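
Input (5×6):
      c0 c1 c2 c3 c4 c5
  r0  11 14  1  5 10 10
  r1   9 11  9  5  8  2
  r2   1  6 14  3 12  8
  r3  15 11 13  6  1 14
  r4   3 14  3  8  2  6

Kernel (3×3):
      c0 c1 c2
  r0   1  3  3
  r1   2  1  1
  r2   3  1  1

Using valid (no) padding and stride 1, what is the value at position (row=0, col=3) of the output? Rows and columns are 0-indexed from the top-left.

The receptive field on the input at this output position is [5 10 10 / 5 8 2 / 3 12 8]. Elementwise product with the kernel and sum: 5·1 + 10·3 + 10·3 + 5·2 + 8·1 + 2·1 + 3·3 + 12·1 + 8·1.

114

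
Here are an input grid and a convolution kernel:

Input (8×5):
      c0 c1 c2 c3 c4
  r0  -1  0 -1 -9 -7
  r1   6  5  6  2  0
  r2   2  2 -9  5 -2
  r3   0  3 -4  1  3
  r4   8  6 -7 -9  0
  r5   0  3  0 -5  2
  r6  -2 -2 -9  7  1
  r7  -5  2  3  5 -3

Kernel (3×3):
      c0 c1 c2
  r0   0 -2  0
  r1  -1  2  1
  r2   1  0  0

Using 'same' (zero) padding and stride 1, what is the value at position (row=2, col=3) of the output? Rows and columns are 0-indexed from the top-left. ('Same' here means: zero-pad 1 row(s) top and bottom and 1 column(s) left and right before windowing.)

The receptive field on the zero-padded input at this output position is [6 2 0 / -9 5 -2 / -4 1 3]. Elementwise product with the kernel and sum: 2·-2 + -9·-1 + 5·2 + -2·1 + -4·1.

9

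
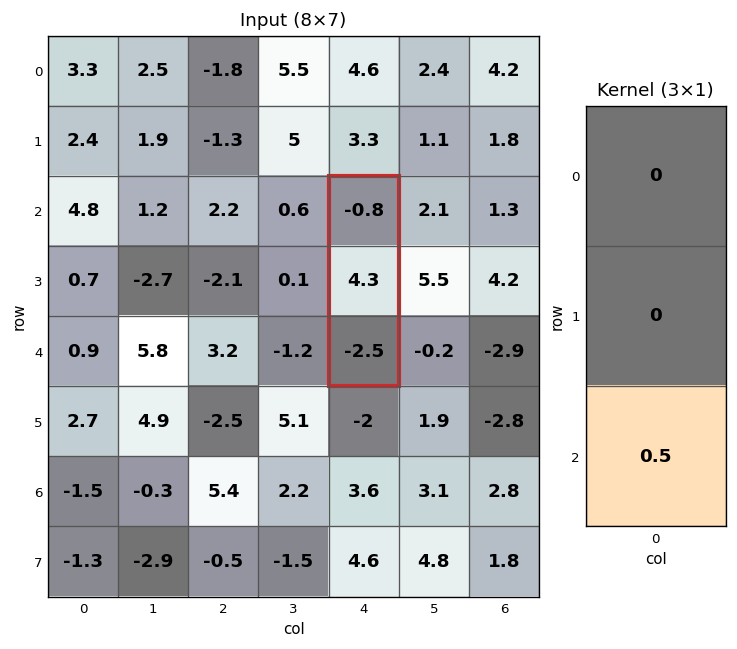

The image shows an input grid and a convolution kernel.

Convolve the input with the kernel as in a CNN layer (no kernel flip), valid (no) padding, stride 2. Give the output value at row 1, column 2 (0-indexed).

-1.25

The receptive field on the input at this output position is [-0.8 / 4.3 / -2.5]. Elementwise product with the kernel and sum: -2.5·0.5.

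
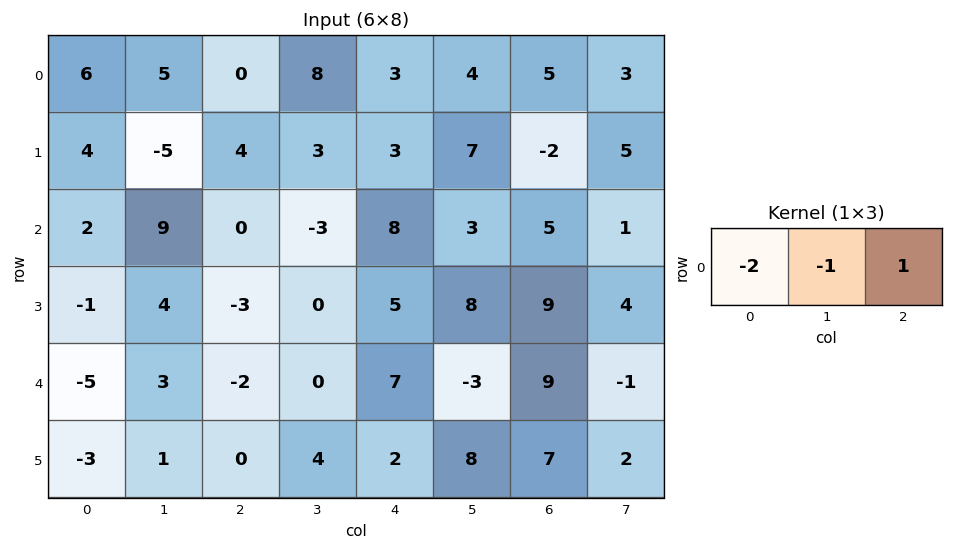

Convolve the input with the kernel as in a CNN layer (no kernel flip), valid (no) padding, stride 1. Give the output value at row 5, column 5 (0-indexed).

The receptive field on the input at this output position is [8 7 2]. Elementwise product with the kernel and sum: 8·-2 + 7·-1 + 2·1.

-21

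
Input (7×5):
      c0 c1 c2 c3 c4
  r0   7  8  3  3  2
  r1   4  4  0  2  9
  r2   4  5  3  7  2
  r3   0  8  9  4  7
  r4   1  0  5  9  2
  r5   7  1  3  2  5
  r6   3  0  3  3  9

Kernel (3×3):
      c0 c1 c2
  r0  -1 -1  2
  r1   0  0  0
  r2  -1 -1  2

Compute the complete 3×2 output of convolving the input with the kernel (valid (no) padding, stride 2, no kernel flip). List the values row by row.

-12 -8
6 -16
12 2

Output[0,0]: The receptive field on the input at this output position is [7 8 3 / 4 4 0 / 4 5 3]. Elementwise product with the kernel and sum: 7·-1 + 8·-1 + 3·2 + 4·-1 + 5·-1 + 3·2.
Output[0,1]: The receptive field on the input at this output position is [3 3 2 / 0 2 9 / 3 7 2]. Elementwise product with the kernel and sum: 3·-1 + 3·-1 + 2·2 + 3·-1 + 7·-1 + 2·2.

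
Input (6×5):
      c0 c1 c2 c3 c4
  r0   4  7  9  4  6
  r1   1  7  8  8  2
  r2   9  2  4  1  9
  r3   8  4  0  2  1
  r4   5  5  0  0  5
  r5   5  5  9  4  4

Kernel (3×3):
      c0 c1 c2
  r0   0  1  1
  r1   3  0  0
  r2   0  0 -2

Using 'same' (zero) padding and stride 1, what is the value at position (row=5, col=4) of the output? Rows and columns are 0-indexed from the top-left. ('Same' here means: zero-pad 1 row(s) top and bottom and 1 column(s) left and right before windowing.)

The receptive field on the zero-padded input at this output position is [0 5 0 / 4 4 0 / 0 0 0]. Elementwise product with the kernel and sum: 5·1 + 0·1 + 4·3 + 0·-2.

17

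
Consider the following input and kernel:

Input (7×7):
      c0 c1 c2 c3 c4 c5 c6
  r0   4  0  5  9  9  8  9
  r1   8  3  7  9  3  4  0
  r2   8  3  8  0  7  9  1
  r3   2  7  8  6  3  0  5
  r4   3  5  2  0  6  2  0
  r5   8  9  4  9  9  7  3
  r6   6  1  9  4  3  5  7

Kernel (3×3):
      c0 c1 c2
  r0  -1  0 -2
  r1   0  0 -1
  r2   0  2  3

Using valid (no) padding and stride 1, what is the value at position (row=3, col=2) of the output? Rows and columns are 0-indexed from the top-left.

25

The receptive field on the input at this output position is [8 6 3 / 2 0 6 / 4 9 9]. Elementwise product with the kernel and sum: 8·-1 + 3·-2 + 6·-1 + 9·2 + 9·3.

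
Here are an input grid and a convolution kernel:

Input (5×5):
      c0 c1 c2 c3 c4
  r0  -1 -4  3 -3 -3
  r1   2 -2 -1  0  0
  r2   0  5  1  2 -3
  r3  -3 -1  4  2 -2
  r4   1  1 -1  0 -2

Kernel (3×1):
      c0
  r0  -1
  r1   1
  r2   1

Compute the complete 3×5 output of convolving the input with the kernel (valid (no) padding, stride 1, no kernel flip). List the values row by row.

3 7 -3 5 0
-5 6 6 4 -5
-2 -5 2 0 -1

Output[0,0]: The receptive field on the input at this output position is [-1 / 2 / 0]. Elementwise product with the kernel and sum: -1·-1 + 2·1 + 0·1.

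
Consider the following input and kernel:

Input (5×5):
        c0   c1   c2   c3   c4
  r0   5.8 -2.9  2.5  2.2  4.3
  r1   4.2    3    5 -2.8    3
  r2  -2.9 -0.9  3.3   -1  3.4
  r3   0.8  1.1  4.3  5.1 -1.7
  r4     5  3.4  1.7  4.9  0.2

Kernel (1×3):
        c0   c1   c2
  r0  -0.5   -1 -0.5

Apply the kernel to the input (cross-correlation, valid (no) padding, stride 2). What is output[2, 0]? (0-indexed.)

The receptive field on the input at this output position is [5 3.4 1.7]. Elementwise product with the kernel and sum: 5·-0.5 + 3.4·-1 + 1.7·-0.5.

-6.75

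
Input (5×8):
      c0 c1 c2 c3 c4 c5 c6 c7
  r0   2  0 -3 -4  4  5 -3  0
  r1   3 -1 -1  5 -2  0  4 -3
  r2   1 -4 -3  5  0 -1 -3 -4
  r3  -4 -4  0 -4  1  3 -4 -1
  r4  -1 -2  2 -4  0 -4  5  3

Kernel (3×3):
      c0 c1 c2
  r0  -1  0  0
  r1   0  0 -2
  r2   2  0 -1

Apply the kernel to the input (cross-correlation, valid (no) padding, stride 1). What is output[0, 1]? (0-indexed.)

The receptive field on the input at this output position is [0 -3 -4 / -1 -1 5 / -4 -3 5]. Elementwise product with the kernel and sum: 0·-1 + 5·-2 + -4·2 + 5·-1.

-23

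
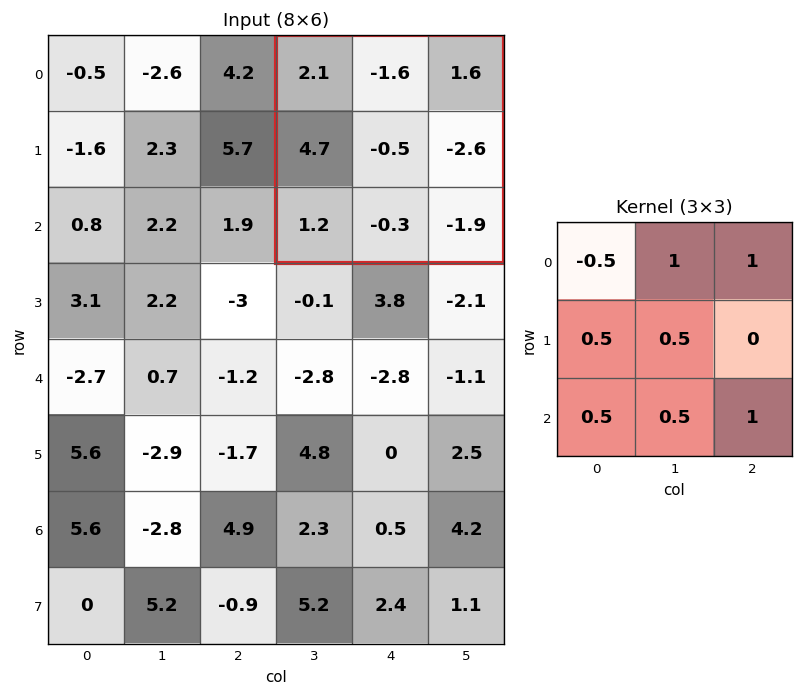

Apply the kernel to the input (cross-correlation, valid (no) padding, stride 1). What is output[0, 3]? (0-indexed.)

The receptive field on the input at this output position is [2.1 -1.6 1.6 / 4.7 -0.5 -2.6 / 1.2 -0.3 -1.9]. Elementwise product with the kernel and sum: 2.1·-0.5 + -1.6·1 + 1.6·1 + 4.7·0.5 + -0.5·0.5 + 1.2·0.5 + -0.3·0.5 + -1.9·1.

-0.4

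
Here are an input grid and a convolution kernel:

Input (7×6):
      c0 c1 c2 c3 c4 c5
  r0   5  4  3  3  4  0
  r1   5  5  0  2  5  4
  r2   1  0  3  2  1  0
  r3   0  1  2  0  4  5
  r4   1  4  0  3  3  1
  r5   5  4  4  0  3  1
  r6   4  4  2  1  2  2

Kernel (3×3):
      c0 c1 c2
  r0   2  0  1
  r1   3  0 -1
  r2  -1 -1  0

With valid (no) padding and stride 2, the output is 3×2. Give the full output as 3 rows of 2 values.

27 0
-2 6
5 9

Output[0,0]: The receptive field on the input at this output position is [5 4 3 / 5 5 0 / 1 0 3]. Elementwise product with the kernel and sum: 5·2 + 3·1 + 5·3 + 0·-1 + 1·-1 + 0·-1.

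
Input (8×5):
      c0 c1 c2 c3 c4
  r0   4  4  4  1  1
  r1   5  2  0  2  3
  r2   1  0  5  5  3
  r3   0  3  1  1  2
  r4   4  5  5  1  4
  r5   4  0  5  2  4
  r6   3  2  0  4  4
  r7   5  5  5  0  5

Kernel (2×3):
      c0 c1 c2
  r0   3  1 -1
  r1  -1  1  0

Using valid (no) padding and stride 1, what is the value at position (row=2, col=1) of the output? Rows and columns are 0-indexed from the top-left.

-2

The receptive field on the input at this output position is [0 5 5 / 3 1 1]. Elementwise product with the kernel and sum: 0·3 + 5·1 + 5·-1 + 3·-1 + 1·1.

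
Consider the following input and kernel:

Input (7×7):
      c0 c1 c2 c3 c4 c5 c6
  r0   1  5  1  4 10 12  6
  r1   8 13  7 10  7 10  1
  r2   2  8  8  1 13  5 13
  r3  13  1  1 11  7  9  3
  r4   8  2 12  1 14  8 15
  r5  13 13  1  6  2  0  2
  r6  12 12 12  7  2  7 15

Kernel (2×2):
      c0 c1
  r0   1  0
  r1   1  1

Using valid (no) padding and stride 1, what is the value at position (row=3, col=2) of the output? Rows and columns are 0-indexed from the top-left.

The receptive field on the input at this output position is [1 11 / 12 1]. Elementwise product with the kernel and sum: 1·1 + 12·1 + 1·1.

14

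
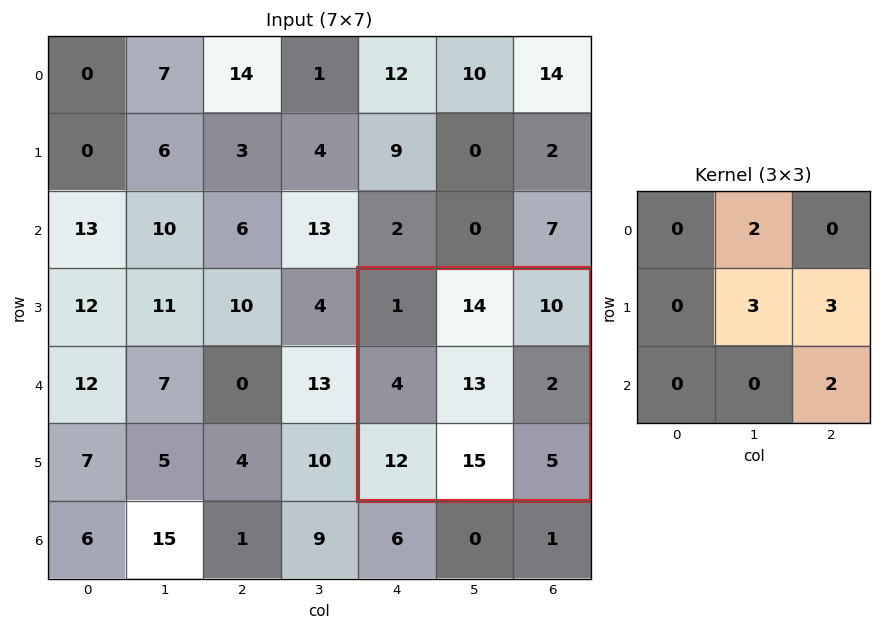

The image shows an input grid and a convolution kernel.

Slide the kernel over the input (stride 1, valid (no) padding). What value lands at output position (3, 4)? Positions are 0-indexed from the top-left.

83

The receptive field on the input at this output position is [1 14 10 / 4 13 2 / 12 15 5]. Elementwise product with the kernel and sum: 14·2 + 13·3 + 2·3 + 5·2.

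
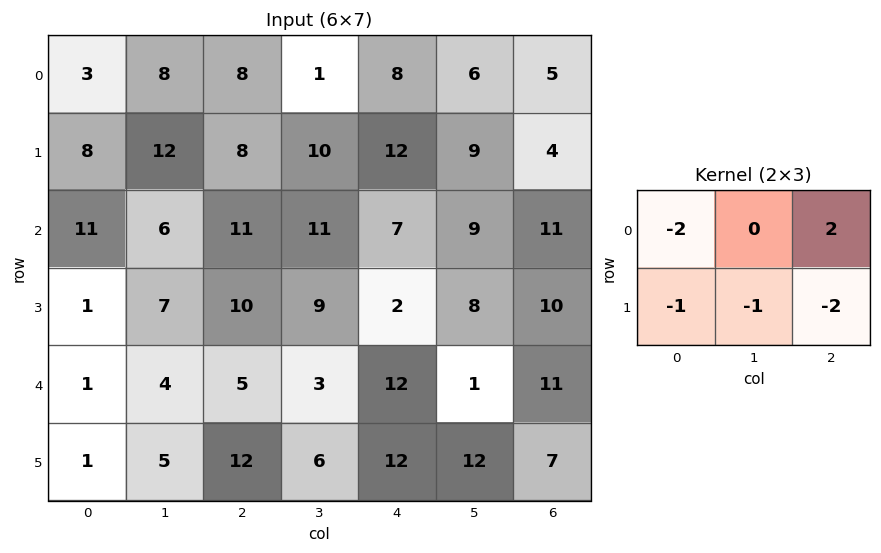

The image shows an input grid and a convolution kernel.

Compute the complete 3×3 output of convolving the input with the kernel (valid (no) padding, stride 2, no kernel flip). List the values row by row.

Output[0,0]: The receptive field on the input at this output position is [3 8 8 / 8 12 8]. Elementwise product with the kernel and sum: 3·-2 + 8·2 + 8·-1 + 12·-1 + 8·-2.

-26 -42 -35
-28 -31 -22
-22 -28 -40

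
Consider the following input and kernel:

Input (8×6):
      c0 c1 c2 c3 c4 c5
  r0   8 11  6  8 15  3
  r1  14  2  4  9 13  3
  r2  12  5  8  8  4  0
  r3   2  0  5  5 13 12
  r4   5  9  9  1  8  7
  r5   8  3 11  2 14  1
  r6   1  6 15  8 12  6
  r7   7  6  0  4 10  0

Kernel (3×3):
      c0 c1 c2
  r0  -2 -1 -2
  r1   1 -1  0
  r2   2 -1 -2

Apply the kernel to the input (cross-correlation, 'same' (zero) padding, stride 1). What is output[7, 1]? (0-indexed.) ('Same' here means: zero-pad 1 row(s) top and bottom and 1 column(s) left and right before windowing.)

The receptive field on the zero-padded input at this output position is [1 6 15 / 7 6 0 / 0 0 0]. Elementwise product with the kernel and sum: 1·-2 + 6·-1 + 15·-2 + 7·1 + 6·-1 + 0·2 + 0·-1 + 0·-2.

-37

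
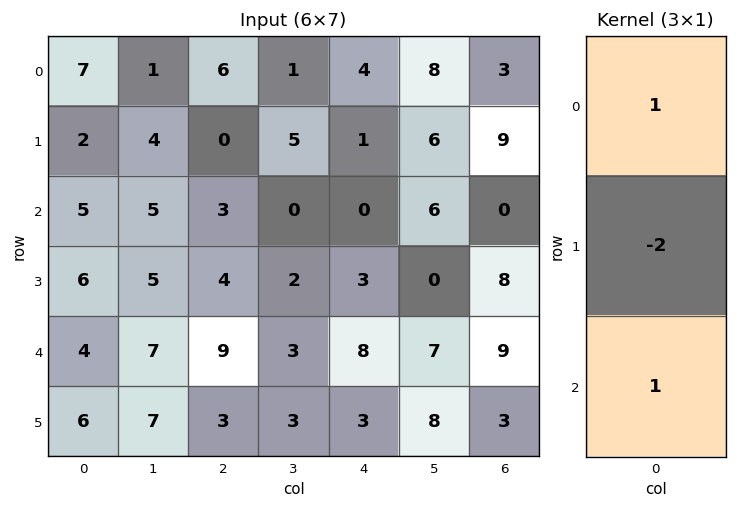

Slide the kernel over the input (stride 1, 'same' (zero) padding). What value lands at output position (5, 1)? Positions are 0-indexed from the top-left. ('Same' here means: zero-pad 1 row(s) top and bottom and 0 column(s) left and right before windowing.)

The receptive field on the zero-padded input at this output position is [7 / 7 / 0]. Elementwise product with the kernel and sum: 7·1 + 7·-2 + 0·1.

-7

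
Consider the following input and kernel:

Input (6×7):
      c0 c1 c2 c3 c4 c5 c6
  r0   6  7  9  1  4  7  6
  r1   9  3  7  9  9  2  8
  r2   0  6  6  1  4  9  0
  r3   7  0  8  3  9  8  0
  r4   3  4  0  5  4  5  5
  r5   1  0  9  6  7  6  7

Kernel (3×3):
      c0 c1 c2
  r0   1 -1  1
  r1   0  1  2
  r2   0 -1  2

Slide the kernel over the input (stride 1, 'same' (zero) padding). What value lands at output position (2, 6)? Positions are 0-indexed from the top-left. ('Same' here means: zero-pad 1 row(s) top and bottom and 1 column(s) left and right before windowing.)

The receptive field on the zero-padded input at this output position is [2 8 0 / 9 0 0 / 8 0 0]. Elementwise product with the kernel and sum: 2·1 + 8·-1 + 0·1 + 0·1 + 0·2 + 0·-1 + 0·2.

-6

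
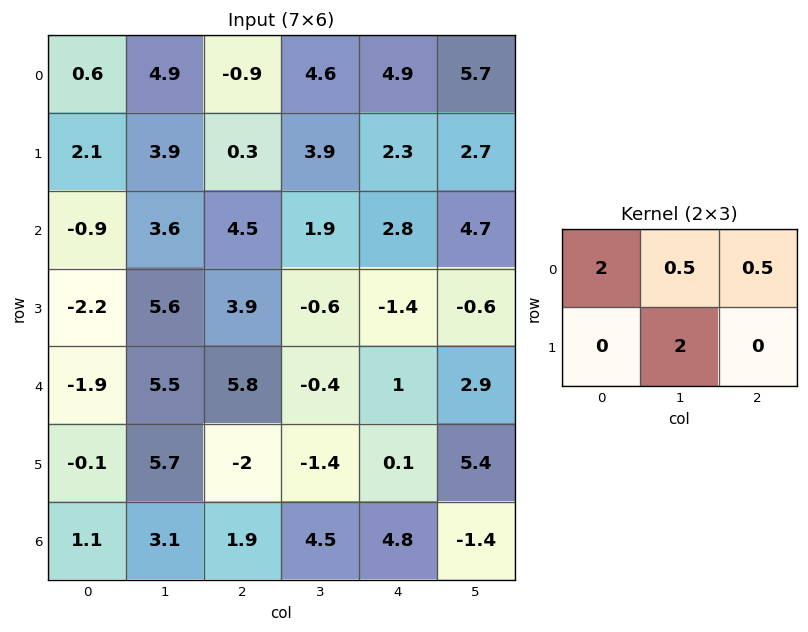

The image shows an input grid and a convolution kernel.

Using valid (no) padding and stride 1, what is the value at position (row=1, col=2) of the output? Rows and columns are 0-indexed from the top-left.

7.5

The receptive field on the input at this output position is [0.3 3.9 2.3 / 4.5 1.9 2.8]. Elementwise product with the kernel and sum: 0.3·2 + 3.9·0.5 + 2.3·0.5 + 1.9·2.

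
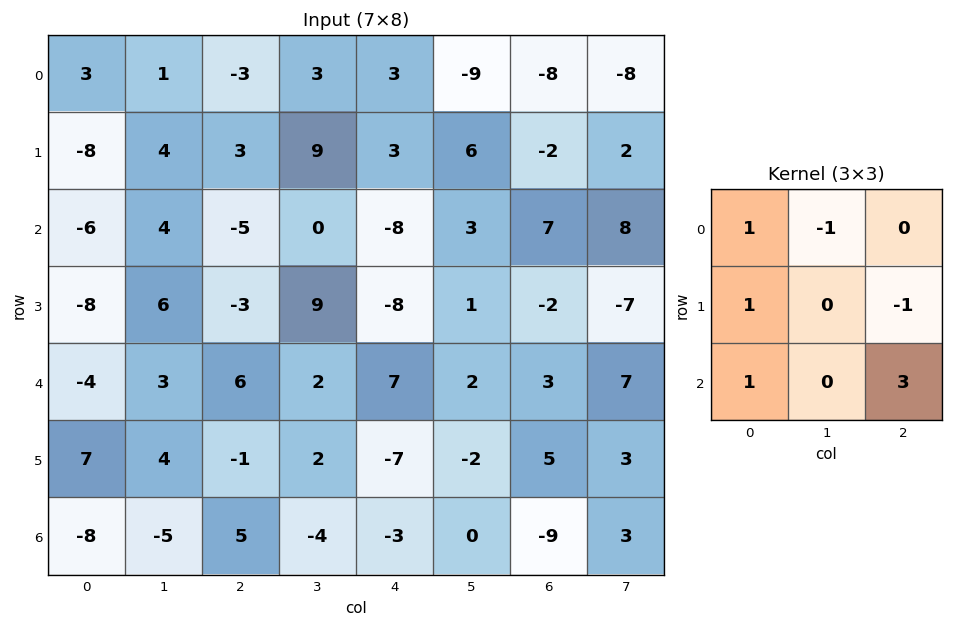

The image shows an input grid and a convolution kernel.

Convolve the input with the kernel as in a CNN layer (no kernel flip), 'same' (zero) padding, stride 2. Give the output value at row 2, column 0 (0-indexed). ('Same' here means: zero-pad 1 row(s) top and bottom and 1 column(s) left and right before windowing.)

The receptive field on the zero-padded input at this output position is [0 -8 6 / 0 -4 3 / 0 7 4]. Elementwise product with the kernel and sum: 0·1 + -8·-1 + 0·1 + 3·-1 + 0·1 + 4·3.

17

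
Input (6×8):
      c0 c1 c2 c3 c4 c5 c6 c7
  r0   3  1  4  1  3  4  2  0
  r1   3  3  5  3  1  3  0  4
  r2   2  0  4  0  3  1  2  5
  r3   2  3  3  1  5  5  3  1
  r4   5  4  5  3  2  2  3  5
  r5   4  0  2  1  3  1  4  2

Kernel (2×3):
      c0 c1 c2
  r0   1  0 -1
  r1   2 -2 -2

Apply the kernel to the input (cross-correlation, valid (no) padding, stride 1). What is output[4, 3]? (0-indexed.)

The receptive field on the input at this output position is [3 2 2 / 1 3 1]. Elementwise product with the kernel and sum: 3·1 + 2·-1 + 1·2 + 3·-2 + 1·-2.

-5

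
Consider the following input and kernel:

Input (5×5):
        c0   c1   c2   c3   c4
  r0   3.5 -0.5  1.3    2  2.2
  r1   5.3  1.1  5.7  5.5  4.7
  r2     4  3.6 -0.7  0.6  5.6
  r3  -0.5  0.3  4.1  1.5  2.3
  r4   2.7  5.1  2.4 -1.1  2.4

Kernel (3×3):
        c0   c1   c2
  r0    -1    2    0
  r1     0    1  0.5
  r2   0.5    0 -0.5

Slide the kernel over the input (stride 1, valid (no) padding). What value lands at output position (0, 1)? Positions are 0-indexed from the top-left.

The receptive field on the input at this output position is [-0.5 1.3 2 / 1.1 5.7 5.5 / 3.6 -0.7 0.6]. Elementwise product with the kernel and sum: -0.5·-1 + 1.3·2 + 5.7·1 + 5.5·0.5 + 3.6·0.5 + 0.6·-0.5.

13.05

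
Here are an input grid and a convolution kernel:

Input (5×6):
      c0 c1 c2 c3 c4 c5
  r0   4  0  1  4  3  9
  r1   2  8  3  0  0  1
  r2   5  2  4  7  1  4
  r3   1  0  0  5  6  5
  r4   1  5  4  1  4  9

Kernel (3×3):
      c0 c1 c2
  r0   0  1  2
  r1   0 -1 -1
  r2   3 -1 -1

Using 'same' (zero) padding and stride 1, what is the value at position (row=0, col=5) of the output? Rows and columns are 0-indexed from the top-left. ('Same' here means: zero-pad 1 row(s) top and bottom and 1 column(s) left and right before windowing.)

-10

The receptive field on the zero-padded input at this output position is [0 0 0 / 3 9 0 / 0 1 0]. Elementwise product with the kernel and sum: 0·1 + 0·2 + 9·-1 + 0·-1 + 0·3 + 1·-1 + 0·-1.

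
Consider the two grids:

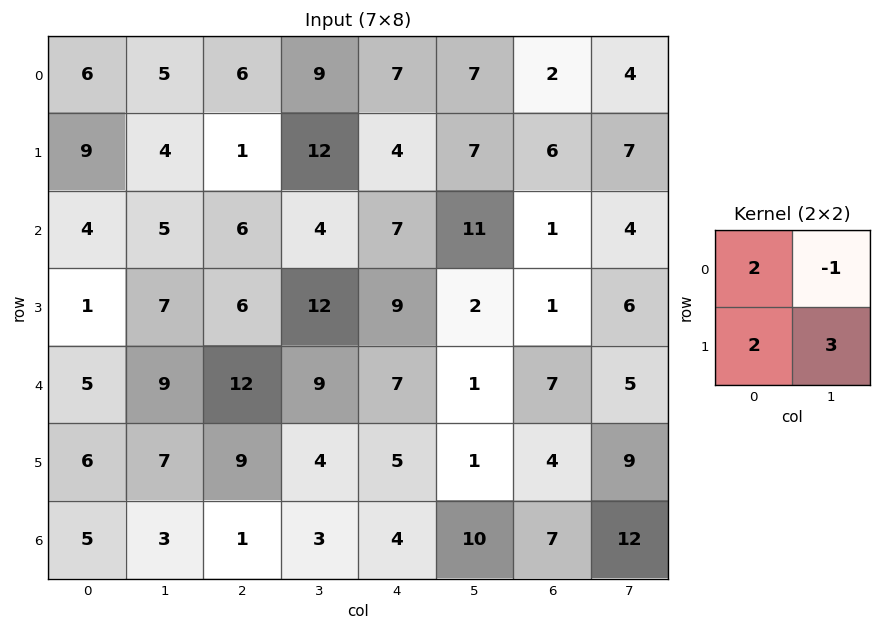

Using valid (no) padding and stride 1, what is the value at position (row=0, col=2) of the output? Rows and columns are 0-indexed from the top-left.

The receptive field on the input at this output position is [6 9 / 1 12]. Elementwise product with the kernel and sum: 6·2 + 9·-1 + 1·2 + 12·3.

41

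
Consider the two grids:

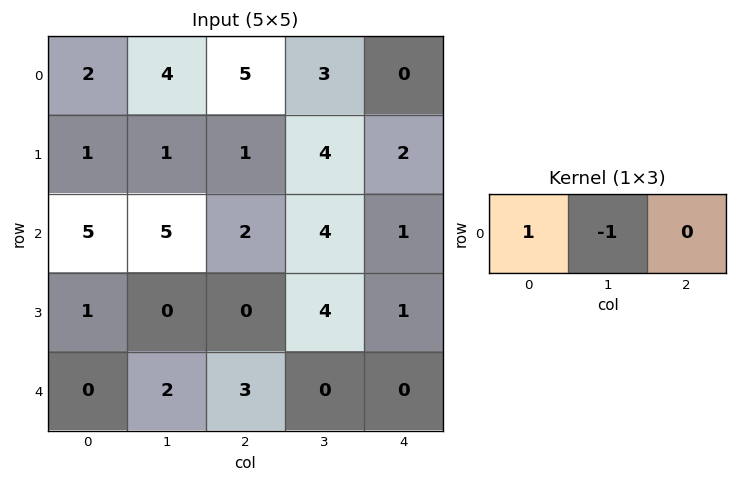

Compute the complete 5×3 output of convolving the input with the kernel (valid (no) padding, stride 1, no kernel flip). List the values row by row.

Output[0,0]: The receptive field on the input at this output position is [2 4 5]. Elementwise product with the kernel and sum: 2·1 + 4·-1.
Output[0,1]: The receptive field on the input at this output position is [4 5 3]. Elementwise product with the kernel and sum: 4·1 + 5·-1.

-2 -1 2
0 0 -3
0 3 -2
1 0 -4
-2 -1 3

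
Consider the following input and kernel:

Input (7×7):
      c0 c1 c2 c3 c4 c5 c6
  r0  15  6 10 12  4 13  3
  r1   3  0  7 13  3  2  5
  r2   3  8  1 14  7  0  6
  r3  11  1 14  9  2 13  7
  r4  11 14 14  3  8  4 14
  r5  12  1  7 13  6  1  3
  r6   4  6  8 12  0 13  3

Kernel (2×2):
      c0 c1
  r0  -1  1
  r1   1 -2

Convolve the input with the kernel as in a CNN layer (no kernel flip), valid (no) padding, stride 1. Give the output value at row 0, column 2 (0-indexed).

The receptive field on the input at this output position is [10 12 / 7 13]. Elementwise product with the kernel and sum: 10·-1 + 12·1 + 7·1 + 13·-2.

-17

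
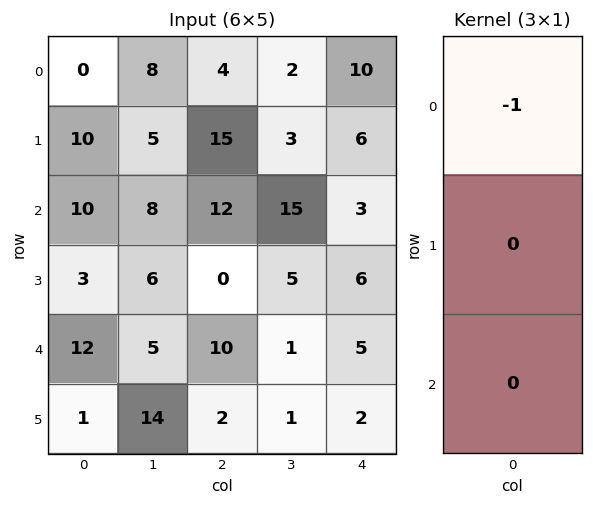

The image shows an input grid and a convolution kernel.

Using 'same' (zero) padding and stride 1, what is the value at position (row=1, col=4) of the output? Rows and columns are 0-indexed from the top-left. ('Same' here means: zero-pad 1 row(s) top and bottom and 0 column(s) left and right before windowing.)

-10

The receptive field on the zero-padded input at this output position is [10 / 6 / 3]. Elementwise product with the kernel and sum: 10·-1.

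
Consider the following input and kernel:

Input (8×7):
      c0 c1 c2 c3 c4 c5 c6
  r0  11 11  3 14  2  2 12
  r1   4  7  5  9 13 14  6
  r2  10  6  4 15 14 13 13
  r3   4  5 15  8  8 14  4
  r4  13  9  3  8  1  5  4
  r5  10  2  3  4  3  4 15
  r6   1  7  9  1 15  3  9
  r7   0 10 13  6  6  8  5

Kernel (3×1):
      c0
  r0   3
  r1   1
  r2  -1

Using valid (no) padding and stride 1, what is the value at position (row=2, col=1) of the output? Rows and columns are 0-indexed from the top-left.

The receptive field on the input at this output position is [6 / 5 / 9]. Elementwise product with the kernel and sum: 6·3 + 5·1 + 9·-1.

14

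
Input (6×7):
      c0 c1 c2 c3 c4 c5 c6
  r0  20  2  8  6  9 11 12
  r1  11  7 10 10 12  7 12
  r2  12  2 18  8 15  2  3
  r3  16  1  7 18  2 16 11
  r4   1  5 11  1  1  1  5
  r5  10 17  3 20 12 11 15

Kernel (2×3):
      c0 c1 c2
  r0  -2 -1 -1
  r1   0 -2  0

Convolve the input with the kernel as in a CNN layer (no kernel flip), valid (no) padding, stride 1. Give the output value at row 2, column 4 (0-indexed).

The receptive field on the input at this output position is [15 2 3 / 2 16 11]. Elementwise product with the kernel and sum: 15·-2 + 2·-1 + 3·-1 + 16·-2.

-67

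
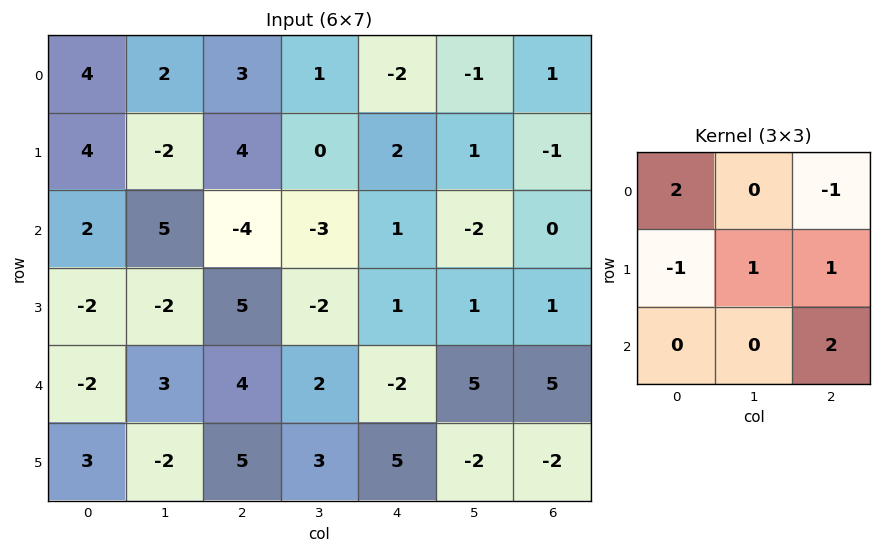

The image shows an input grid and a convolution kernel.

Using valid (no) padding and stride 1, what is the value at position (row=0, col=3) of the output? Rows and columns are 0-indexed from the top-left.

The receptive field on the input at this output position is [1 -2 -1 / 0 2 1 / -3 1 -2]. Elementwise product with the kernel and sum: 1·2 + -1·-1 + 0·-1 + 2·1 + 1·1 + -2·2.

2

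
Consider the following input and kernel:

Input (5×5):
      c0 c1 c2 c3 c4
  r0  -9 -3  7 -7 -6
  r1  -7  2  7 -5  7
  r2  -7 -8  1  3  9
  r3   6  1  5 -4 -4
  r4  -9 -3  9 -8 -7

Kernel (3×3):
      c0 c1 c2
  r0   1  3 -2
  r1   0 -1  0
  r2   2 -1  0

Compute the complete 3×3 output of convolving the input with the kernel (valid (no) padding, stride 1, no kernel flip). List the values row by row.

-40 8 2
4 29 -11
-49 -31 22

Output[0,0]: The receptive field on the input at this output position is [-9 -3 7 / -7 2 7 / -7 -8 1]. Elementwise product with the kernel and sum: -9·1 + -3·3 + 7·-2 + 2·-1 + -7·2 + -8·-1.
Output[0,1]: The receptive field on the input at this output position is [-3 7 -7 / 2 7 -5 / -8 1 3]. Elementwise product with the kernel and sum: -3·1 + 7·3 + -7·-2 + 7·-1 + -8·2 + 1·-1.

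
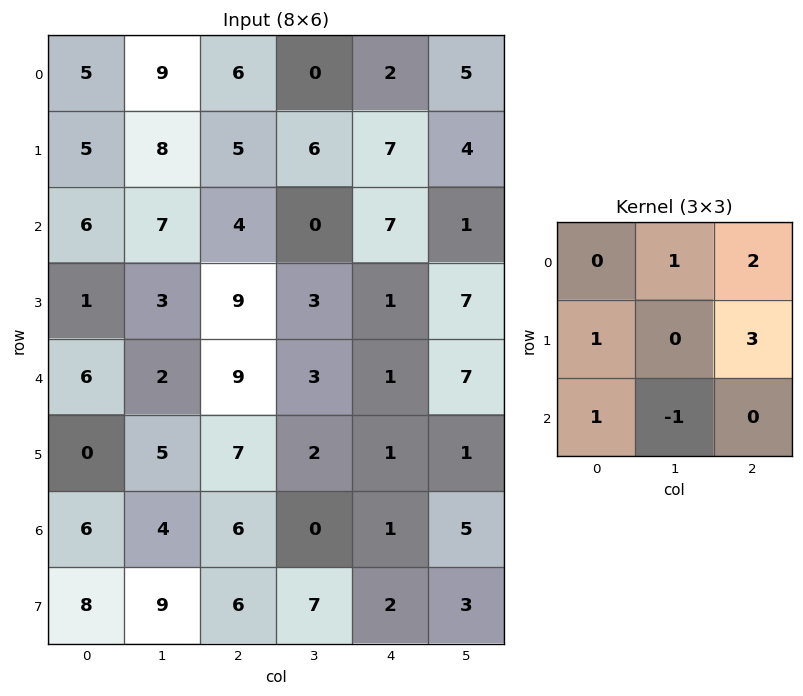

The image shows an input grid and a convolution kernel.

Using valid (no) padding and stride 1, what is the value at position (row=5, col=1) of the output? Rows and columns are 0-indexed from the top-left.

The receptive field on the input at this output position is [5 7 2 / 4 6 0 / 9 6 7]. Elementwise product with the kernel and sum: 7·1 + 2·2 + 4·1 + 0·3 + 9·1 + 6·-1.

18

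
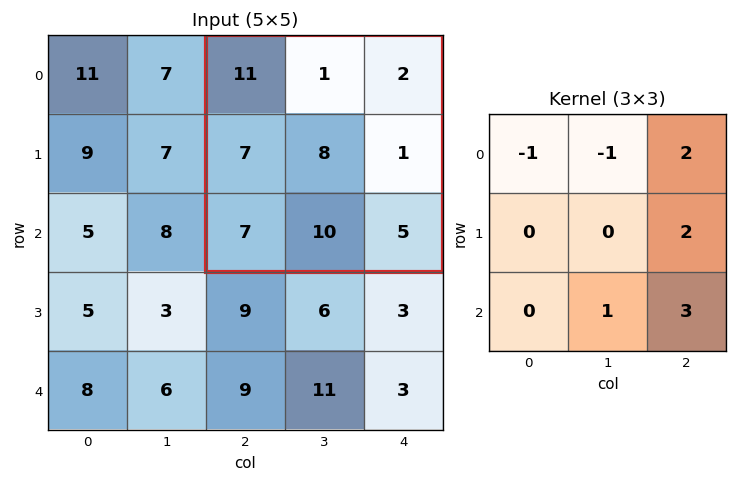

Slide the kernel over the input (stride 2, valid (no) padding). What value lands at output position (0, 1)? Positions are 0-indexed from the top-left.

19

The receptive field on the input at this output position is [11 1 2 / 7 8 1 / 7 10 5]. Elementwise product with the kernel and sum: 11·-1 + 1·-1 + 2·2 + 1·2 + 10·1 + 5·3.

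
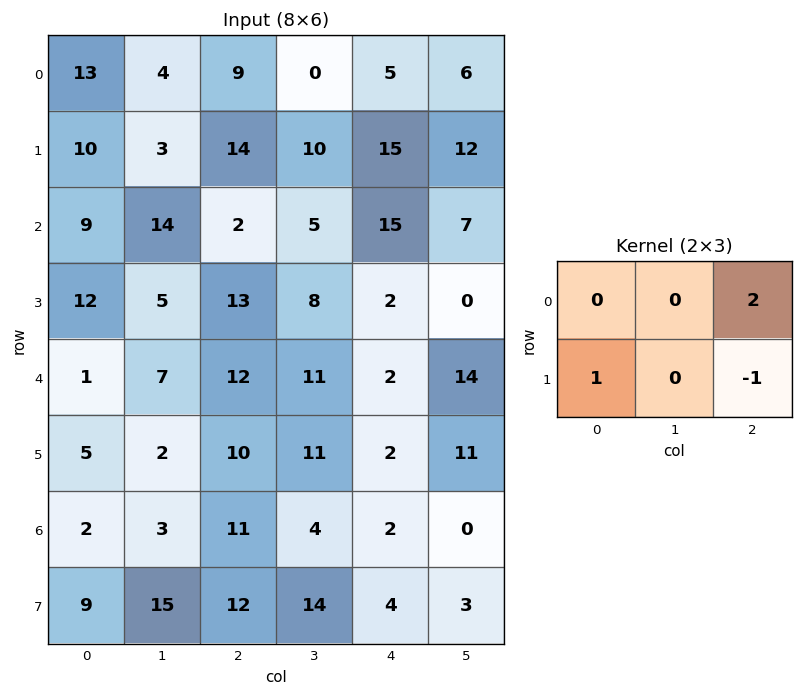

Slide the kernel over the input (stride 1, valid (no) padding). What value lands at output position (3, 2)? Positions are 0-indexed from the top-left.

The receptive field on the input at this output position is [13 8 2 / 12 11 2]. Elementwise product with the kernel and sum: 2·2 + 12·1 + 2·-1.

14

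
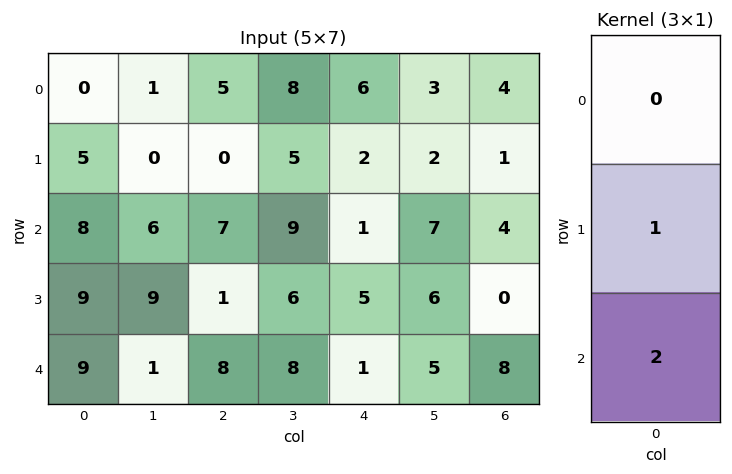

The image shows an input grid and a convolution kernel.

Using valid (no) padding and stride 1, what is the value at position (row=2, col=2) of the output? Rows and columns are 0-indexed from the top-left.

The receptive field on the input at this output position is [7 / 1 / 8]. Elementwise product with the kernel and sum: 1·1 + 8·2.

17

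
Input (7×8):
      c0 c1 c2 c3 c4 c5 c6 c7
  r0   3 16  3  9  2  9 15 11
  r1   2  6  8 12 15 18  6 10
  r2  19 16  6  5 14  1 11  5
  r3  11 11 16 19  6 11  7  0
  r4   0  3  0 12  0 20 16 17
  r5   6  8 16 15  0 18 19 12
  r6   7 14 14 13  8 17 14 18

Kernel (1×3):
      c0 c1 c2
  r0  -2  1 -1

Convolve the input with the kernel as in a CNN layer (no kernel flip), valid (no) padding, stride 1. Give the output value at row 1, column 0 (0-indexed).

The receptive field on the input at this output position is [2 6 8]. Elementwise product with the kernel and sum: 2·-2 + 6·1 + 8·-1.

-6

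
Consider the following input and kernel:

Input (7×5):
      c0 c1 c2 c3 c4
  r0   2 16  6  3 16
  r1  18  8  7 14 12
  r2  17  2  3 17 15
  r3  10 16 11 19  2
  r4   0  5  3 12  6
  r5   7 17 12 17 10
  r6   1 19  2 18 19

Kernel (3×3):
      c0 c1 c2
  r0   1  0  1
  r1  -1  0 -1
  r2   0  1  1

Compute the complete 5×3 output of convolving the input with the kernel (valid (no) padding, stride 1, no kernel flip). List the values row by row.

-12 17 35
32 33 22
7 -1 23
47 47 31
5 3 24

Output[0,0]: The receptive field on the input at this output position is [2 16 6 / 18 8 7 / 17 2 3]. Elementwise product with the kernel and sum: 2·1 + 6·1 + 18·-1 + 7·-1 + 2·1 + 3·1.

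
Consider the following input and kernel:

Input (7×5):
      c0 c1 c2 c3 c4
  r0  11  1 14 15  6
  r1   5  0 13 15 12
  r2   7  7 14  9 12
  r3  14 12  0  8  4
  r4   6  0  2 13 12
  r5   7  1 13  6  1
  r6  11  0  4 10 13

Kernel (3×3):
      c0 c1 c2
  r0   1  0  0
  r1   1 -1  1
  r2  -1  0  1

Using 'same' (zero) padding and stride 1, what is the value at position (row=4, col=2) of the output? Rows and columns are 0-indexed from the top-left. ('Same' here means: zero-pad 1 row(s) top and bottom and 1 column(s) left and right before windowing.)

28

The receptive field on the zero-padded input at this output position is [12 0 8 / 0 2 13 / 1 13 6]. Elementwise product with the kernel and sum: 12·1 + 0·1 + 2·-1 + 13·1 + 1·-1 + 6·1.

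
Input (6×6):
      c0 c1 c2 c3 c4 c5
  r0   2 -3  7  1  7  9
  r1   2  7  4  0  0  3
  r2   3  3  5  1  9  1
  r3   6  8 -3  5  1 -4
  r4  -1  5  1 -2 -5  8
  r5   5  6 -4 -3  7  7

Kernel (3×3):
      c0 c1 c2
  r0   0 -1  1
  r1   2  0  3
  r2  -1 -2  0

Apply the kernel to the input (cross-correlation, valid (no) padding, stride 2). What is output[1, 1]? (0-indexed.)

8

The receptive field on the input at this output position is [5 1 9 / -3 5 1 / 1 -2 -5]. Elementwise product with the kernel and sum: 1·-1 + 9·1 + -3·2 + 1·3 + 1·-1 + -2·-2.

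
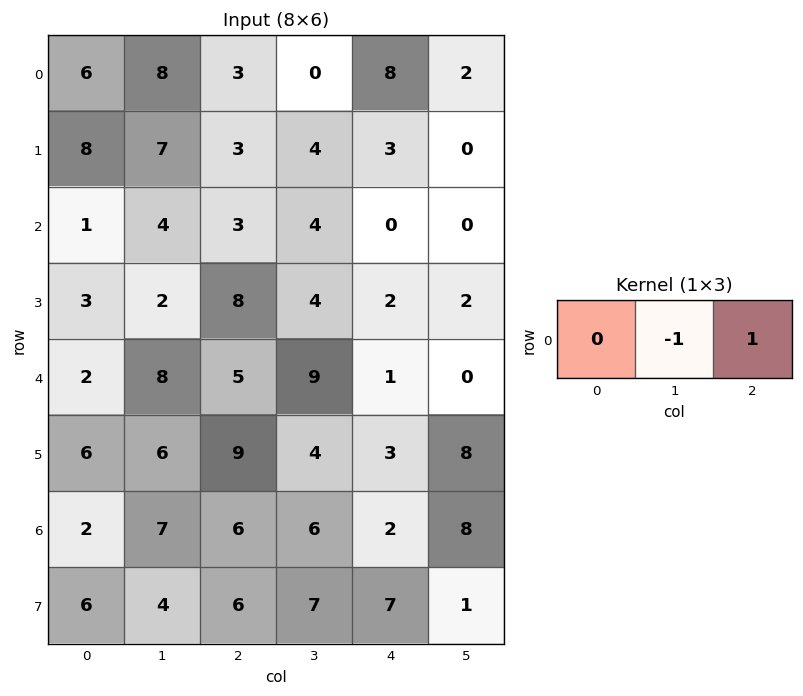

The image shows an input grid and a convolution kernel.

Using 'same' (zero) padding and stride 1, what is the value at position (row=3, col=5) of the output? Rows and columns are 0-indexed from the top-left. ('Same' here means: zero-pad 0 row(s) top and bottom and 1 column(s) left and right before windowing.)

-2

The receptive field on the zero-padded input at this output position is [2 2 0]. Elementwise product with the kernel and sum: 2·-1 + 0·1.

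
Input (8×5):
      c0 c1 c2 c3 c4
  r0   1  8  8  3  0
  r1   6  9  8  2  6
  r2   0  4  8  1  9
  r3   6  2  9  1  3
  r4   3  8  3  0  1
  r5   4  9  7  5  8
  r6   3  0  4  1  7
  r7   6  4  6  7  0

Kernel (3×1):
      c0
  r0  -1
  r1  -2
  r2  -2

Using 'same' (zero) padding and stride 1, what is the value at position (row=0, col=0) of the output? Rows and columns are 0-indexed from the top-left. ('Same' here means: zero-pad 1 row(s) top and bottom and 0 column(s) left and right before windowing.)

The receptive field on the zero-padded input at this output position is [0 / 1 / 6]. Elementwise product with the kernel and sum: 0·-1 + 1·-2 + 6·-2.

-14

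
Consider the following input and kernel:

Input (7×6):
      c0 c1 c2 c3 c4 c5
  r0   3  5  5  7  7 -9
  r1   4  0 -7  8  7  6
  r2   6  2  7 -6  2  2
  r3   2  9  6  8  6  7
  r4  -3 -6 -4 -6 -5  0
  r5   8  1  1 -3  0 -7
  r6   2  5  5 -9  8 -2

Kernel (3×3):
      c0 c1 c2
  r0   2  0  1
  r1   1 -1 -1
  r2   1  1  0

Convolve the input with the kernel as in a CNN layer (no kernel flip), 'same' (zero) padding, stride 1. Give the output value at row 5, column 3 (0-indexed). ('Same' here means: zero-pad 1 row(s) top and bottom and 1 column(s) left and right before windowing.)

-13

The receptive field on the zero-padded input at this output position is [-4 -6 -5 / 1 -3 0 / 5 -9 8]. Elementwise product with the kernel and sum: -4·2 + -5·1 + 1·1 + -3·-1 + 0·-1 + 5·1 + -9·1.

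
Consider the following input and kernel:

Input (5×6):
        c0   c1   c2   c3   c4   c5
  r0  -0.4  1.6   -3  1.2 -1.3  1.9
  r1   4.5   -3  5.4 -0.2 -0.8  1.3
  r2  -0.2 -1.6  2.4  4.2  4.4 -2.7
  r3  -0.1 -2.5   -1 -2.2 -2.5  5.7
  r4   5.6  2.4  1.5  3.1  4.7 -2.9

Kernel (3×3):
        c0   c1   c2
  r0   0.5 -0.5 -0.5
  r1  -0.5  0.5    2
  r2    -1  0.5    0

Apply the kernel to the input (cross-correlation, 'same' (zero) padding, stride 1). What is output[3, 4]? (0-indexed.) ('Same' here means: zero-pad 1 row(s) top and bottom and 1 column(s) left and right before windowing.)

The receptive field on the zero-padded input at this output position is [4.2 4.4 -2.7 / -2.2 -2.5 5.7 / 3.1 4.7 -2.9]. Elementwise product with the kernel and sum: 4.2·0.5 + 4.4·-0.5 + -2.7·-0.5 + -2.2·-0.5 + -2.5·0.5 + 5.7·2 + 3.1·-1 + 4.7·0.5.

11.75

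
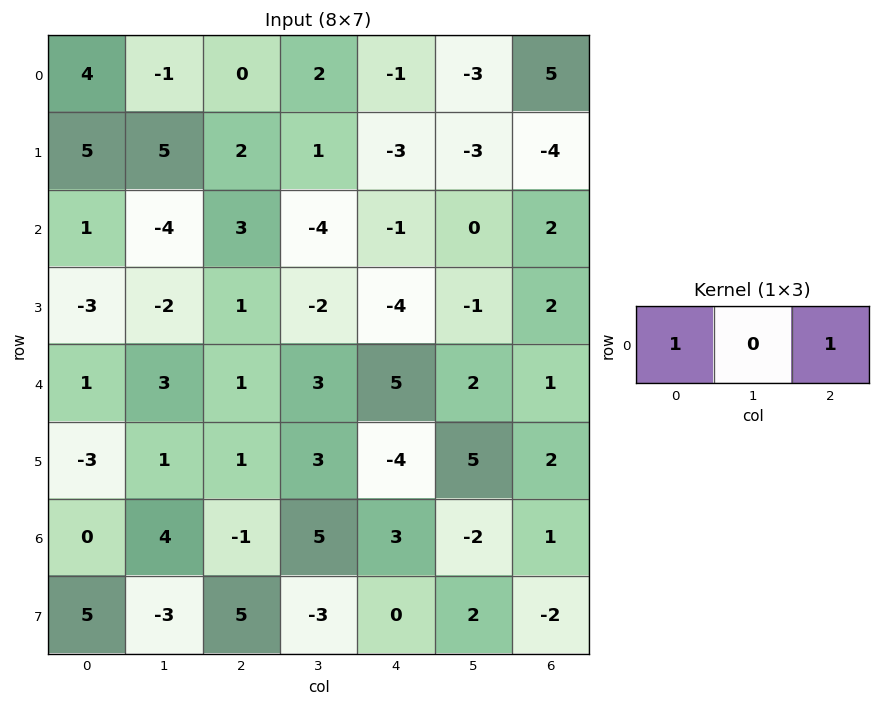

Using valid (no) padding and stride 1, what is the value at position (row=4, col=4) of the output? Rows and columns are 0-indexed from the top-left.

The receptive field on the input at this output position is [5 2 1]. Elementwise product with the kernel and sum: 5·1 + 1·1.

6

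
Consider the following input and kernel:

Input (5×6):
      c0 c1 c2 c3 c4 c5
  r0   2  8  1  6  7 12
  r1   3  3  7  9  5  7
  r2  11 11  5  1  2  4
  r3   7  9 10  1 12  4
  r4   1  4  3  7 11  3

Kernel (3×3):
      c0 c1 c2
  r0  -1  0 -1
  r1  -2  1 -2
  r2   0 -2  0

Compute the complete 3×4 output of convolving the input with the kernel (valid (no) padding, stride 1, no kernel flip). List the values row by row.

Output[0,0]: The receptive field on the input at this output position is [2 8 1 / 3 3 7 / 11 11 5]. Elementwise product with the kernel and sum: 2·-1 + 1·-1 + 3·-2 + 3·1 + 7·-2 + 11·-2.
Output[0,1]: The receptive field on the input at this output position is [8 1 6 / 3 7 9 / 11 5 1]. Elementwise product with the kernel and sum: 8·-1 + 6·-1 + 3·-2 + 7·1 + 9·-2 + 5·-2.

-42 -41 -25 -49
-49 -51 -27 -48
-49 -28 -64 -25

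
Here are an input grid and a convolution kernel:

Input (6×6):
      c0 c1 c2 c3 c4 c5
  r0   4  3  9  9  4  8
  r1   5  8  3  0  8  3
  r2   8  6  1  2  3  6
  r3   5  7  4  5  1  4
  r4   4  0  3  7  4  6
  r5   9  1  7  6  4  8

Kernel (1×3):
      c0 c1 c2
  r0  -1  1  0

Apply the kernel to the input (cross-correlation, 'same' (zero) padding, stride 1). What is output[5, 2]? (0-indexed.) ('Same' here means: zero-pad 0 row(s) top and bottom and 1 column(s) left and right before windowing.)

6

The receptive field on the zero-padded input at this output position is [1 7 6]. Elementwise product with the kernel and sum: 1·-1 + 7·1.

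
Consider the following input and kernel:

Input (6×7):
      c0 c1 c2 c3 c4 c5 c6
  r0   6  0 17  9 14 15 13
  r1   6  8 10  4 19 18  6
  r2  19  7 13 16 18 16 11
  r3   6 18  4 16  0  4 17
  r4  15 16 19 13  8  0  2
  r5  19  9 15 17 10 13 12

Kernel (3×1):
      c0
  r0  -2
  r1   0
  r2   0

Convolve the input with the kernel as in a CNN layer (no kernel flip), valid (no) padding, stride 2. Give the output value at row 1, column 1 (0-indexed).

-26

The receptive field on the input at this output position is [13 / 4 / 19]. Elementwise product with the kernel and sum: 13·-2.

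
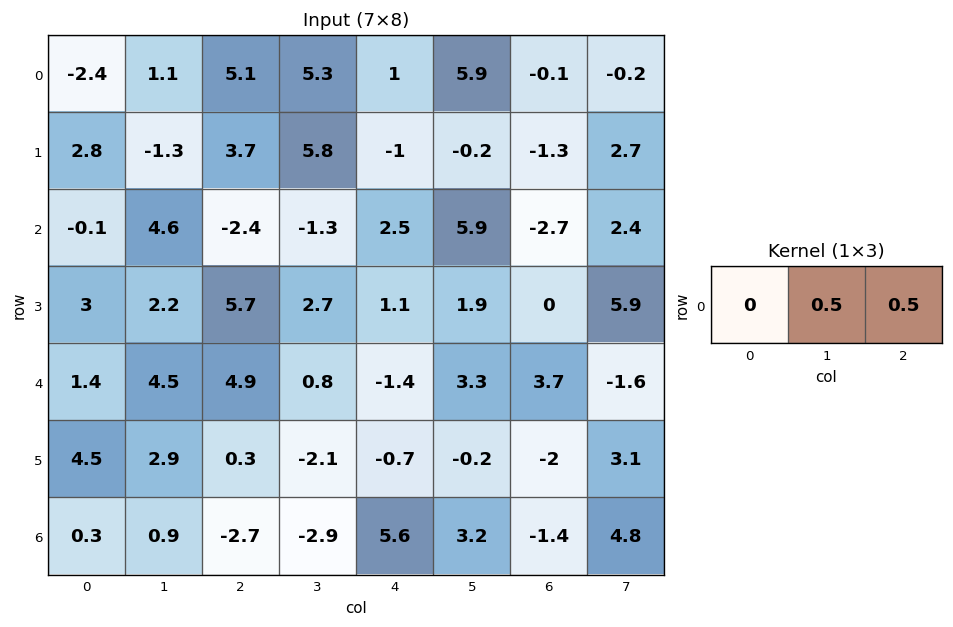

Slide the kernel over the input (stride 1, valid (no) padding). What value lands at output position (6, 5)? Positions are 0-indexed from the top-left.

The receptive field on the input at this output position is [3.2 -1.4 4.8]. Elementwise product with the kernel and sum: -1.4·0.5 + 4.8·0.5.

1.7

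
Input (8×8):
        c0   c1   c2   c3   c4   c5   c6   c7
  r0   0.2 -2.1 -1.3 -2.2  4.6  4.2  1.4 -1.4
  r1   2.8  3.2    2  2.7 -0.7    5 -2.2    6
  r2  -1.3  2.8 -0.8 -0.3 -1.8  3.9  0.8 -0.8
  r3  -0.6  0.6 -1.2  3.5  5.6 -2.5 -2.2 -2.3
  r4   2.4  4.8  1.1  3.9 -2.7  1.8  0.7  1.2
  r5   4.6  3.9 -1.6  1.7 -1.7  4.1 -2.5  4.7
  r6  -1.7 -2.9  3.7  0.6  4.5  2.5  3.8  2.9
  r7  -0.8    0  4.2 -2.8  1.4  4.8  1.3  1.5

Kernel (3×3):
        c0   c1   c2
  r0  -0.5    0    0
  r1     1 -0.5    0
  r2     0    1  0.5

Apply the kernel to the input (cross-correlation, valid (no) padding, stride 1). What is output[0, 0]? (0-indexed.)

3.5

The receptive field on the input at this output position is [0.2 -2.1 -1.3 / 2.8 3.2 2 / -1.3 2.8 -0.8]. Elementwise product with the kernel and sum: 0.2·-0.5 + 2.8·1 + 3.2·-0.5 + 2.8·1 + -0.8·0.5.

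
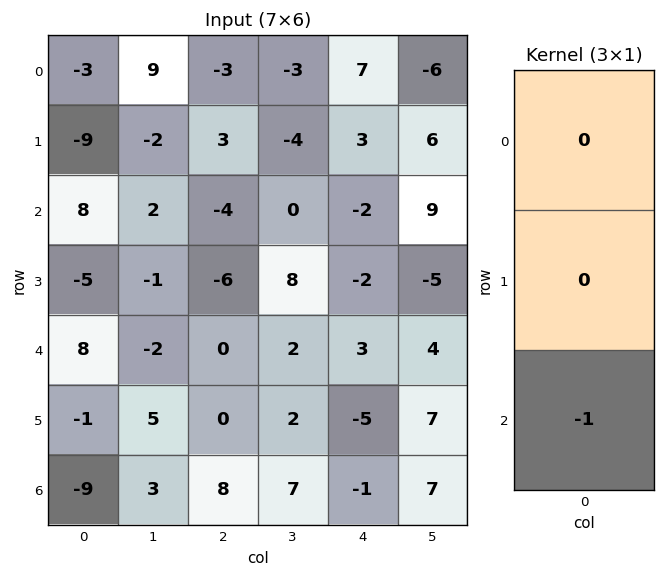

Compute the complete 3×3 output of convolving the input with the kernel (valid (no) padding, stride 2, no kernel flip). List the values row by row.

Output[0,0]: The receptive field on the input at this output position is [-3 / -9 / 8]. Elementwise product with the kernel and sum: 8·-1.

-8 4 2
-8 0 -3
9 -8 1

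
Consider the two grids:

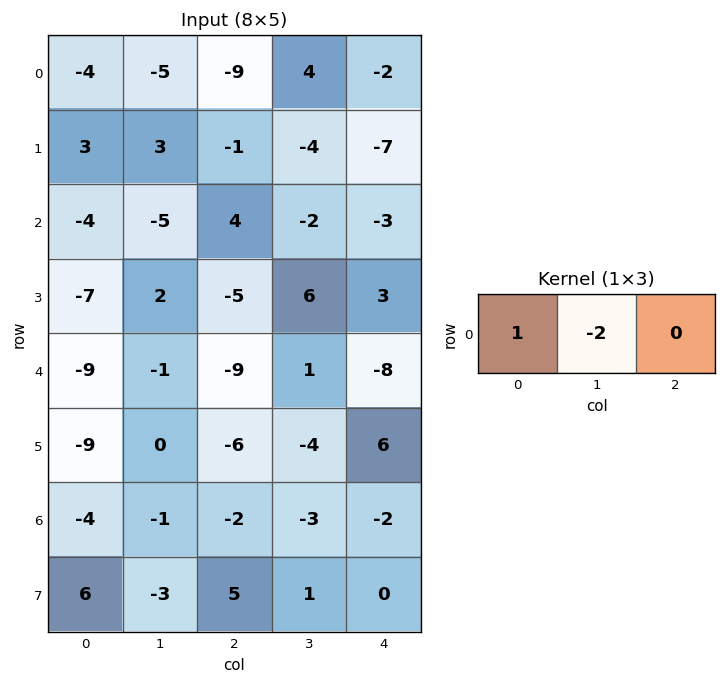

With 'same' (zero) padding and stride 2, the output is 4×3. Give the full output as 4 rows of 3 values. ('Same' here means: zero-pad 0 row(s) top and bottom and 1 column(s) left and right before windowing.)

Output[0,0]: The receptive field on the zero-padded input at this output position is [0 -4 -5]. Elementwise product with the kernel and sum: 0·1 + -4·-2.

8 13 8
8 -13 4
18 17 17
8 3 1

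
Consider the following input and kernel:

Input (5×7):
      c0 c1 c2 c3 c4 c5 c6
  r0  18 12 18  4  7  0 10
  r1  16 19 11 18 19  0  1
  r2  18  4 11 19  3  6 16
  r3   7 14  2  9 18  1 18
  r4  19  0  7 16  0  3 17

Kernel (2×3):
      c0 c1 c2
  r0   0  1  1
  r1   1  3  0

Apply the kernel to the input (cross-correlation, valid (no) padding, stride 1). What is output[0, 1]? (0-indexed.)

74

The receptive field on the input at this output position is [12 18 4 / 19 11 18]. Elementwise product with the kernel and sum: 18·1 + 4·1 + 19·1 + 11·3.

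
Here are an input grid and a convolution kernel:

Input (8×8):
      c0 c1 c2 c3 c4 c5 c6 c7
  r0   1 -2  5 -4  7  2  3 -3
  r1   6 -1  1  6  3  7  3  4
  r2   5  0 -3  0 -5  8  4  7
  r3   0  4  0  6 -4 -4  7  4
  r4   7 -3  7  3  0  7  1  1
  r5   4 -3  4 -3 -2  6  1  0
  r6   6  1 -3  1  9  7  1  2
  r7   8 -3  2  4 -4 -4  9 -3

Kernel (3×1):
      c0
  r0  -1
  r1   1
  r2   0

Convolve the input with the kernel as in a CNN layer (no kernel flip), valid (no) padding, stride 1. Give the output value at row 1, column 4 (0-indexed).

-8

The receptive field on the input at this output position is [3 / -5 / -4]. Elementwise product with the kernel and sum: 3·-1 + -5·1.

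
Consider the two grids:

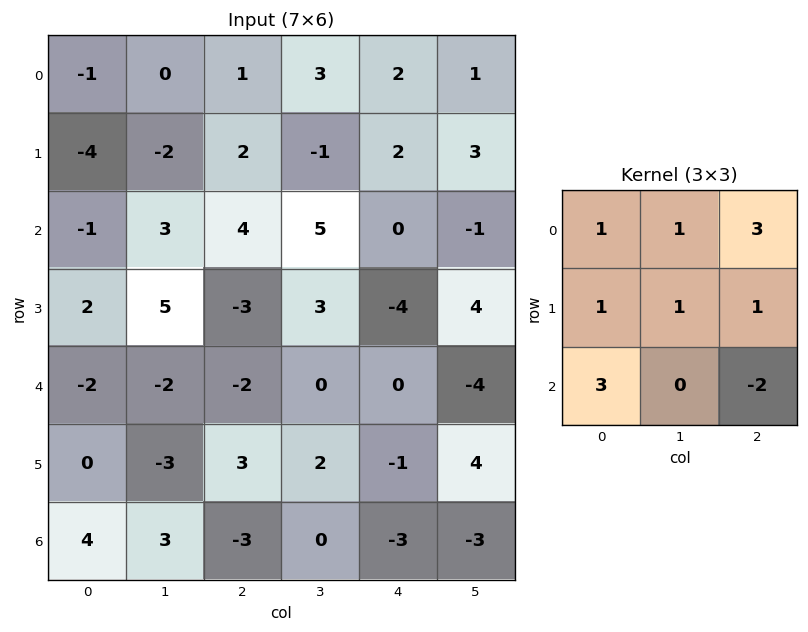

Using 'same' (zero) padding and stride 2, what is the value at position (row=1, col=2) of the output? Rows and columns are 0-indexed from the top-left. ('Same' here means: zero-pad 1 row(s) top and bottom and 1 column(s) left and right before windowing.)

The receptive field on the zero-padded input at this output position is [-1 2 3 / 5 0 -1 / 3 -4 4]. Elementwise product with the kernel and sum: -1·1 + 2·1 + 3·3 + 5·1 + 0·1 + -1·1 + 3·3 + 4·-2.

15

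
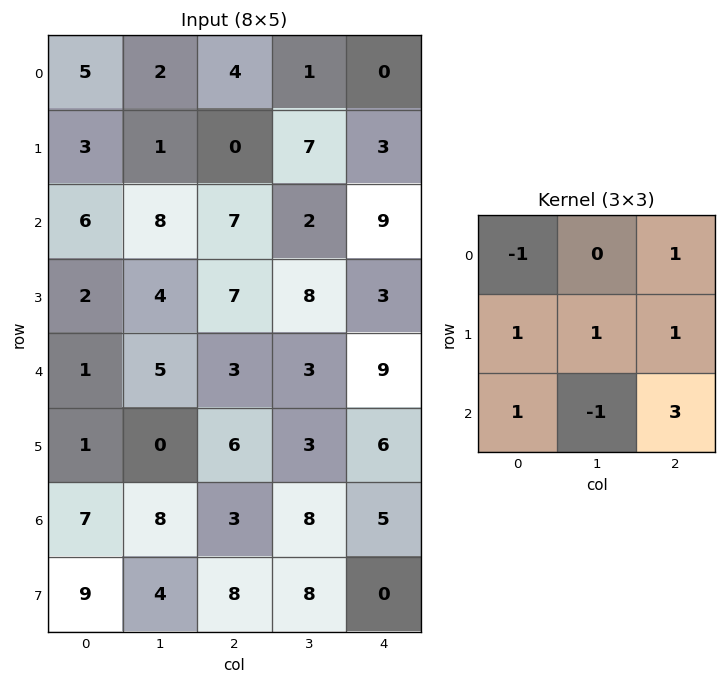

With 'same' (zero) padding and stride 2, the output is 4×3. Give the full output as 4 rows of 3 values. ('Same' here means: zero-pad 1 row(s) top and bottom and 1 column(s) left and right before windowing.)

Output[0,0]: The receptive field on the zero-padded input at this output position is [0 0 0 / 0 5 2 / 0 3 1]. Elementwise product with the kernel and sum: 0·-1 + 0·1 + 0·1 + 5·1 + 2·1 + 0·1 + 3·-1 + 1·3.
Output[0,1]: The receptive field on the zero-padded input at this output position is [0 0 0 / 2 4 1 / 1 0 7]. Elementwise product with the kernel and sum: 0·-1 + 0·1 + 2·1 + 4·1 + 1·1 + 1·1 + 0·-1 + 7·3.

7 29 5
25 44 9
9 18 1
18 42 18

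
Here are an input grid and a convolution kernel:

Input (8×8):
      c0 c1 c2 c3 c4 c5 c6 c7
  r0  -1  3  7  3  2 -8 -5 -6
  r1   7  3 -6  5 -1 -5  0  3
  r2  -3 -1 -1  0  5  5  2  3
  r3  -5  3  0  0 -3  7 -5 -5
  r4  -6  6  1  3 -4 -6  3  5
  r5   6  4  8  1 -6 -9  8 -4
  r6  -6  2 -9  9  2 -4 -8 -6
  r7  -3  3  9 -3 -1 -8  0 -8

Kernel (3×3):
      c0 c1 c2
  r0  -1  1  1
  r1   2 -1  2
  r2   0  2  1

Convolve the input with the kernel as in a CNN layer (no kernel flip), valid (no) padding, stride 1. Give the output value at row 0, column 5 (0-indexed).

0

The receptive field on the input at this output position is [-8 -5 -6 / -5 0 3 / 5 2 3]. Elementwise product with the kernel and sum: -8·-1 + -5·1 + -6·1 + -5·2 + 0·-1 + 3·2 + 2·2 + 3·1.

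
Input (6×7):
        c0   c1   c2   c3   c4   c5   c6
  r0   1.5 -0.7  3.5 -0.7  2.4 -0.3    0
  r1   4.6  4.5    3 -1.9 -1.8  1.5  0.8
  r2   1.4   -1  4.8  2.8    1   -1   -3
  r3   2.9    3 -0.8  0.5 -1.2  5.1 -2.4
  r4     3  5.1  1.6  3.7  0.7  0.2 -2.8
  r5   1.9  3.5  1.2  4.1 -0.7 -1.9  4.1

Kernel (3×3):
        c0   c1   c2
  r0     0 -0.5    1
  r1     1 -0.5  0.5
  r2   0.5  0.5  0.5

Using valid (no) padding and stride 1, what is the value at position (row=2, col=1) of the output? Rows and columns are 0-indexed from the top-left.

The receptive field on the input at this output position is [-1 4.8 2.8 / 3 -0.8 0.5 / 5.1 1.6 3.7]. Elementwise product with the kernel and sum: 4.8·-0.5 + 2.8·1 + 3·1 + -0.8·-0.5 + 0.5·0.5 + 5.1·0.5 + 1.6·0.5 + 3.7·0.5.

9.25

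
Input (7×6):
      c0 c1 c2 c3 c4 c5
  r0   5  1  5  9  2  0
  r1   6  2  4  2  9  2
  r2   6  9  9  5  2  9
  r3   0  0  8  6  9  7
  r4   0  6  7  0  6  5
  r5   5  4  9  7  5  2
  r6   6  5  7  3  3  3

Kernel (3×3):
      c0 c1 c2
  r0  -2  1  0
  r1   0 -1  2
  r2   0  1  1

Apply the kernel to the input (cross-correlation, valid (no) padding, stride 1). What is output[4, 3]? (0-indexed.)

11

The receptive field on the input at this output position is [0 6 5 / 7 5 2 / 3 3 3]. Elementwise product with the kernel and sum: 0·-2 + 6·1 + 5·-1 + 2·2 + 3·1 + 3·1.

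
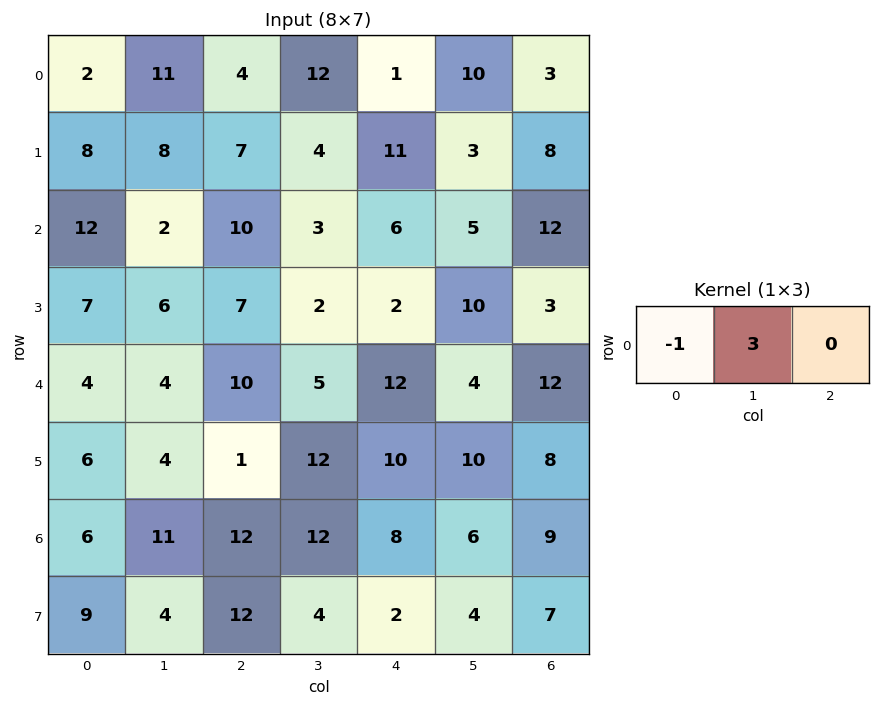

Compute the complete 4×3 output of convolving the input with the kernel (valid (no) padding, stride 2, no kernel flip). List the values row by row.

31 32 29
-6 -1 9
8 5 0
27 24 10

Output[0,0]: The receptive field on the input at this output position is [2 11 4]. Elementwise product with the kernel and sum: 2·-1 + 11·3.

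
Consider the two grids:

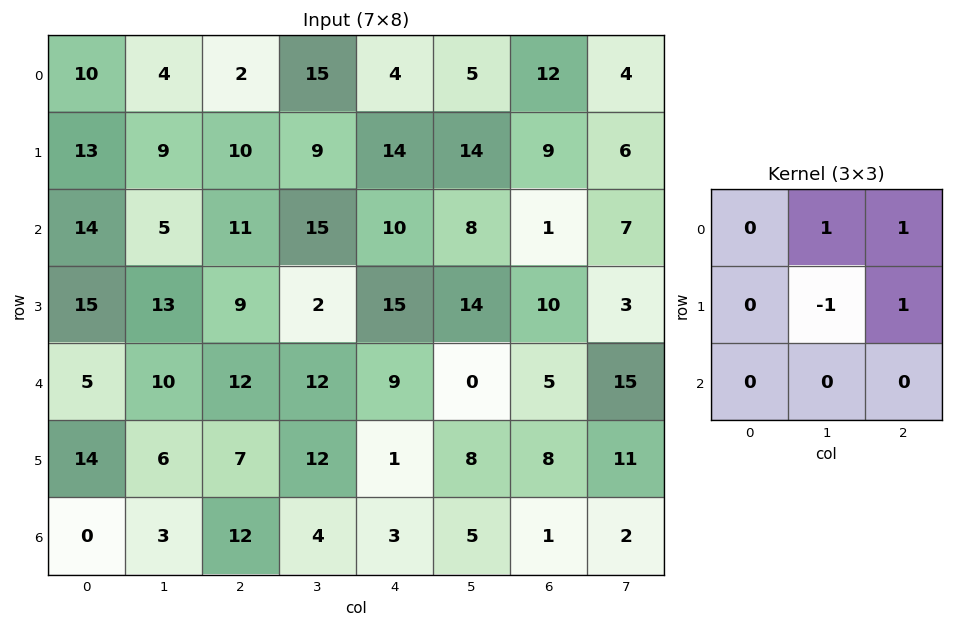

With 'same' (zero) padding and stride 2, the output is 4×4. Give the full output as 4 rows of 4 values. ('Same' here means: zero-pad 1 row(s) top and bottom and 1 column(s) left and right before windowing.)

Output[0,0]: The receptive field on the zero-padded input at this output position is [0 0 0 / 0 10 4 / 0 13 9]. Elementwise product with the kernel and sum: 0·1 + 0·1 + 10·-1 + 4·1.
Output[0,1]: The receptive field on the zero-padded input at this output position is [0 0 0 / 4 2 15 / 9 10 9]. Elementwise product with the kernel and sum: 0·1 + 0·1 + 2·-1 + 15·1.

-6 13 1 -8
13 23 26 21
33 11 20 23
23 11 11 20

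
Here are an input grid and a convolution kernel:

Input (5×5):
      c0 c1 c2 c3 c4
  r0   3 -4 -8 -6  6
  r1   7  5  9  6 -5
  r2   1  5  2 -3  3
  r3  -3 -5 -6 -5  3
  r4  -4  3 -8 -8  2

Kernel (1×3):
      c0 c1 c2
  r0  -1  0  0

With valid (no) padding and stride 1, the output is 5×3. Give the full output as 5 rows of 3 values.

-3 4 8
-7 -5 -9
-1 -5 -2
3 5 6
4 -3 8

Output[0,0]: The receptive field on the input at this output position is [3 -4 -8]. Elementwise product with the kernel and sum: 3·-1.
Output[0,1]: The receptive field on the input at this output position is [-4 -8 -6]. Elementwise product with the kernel and sum: -4·-1.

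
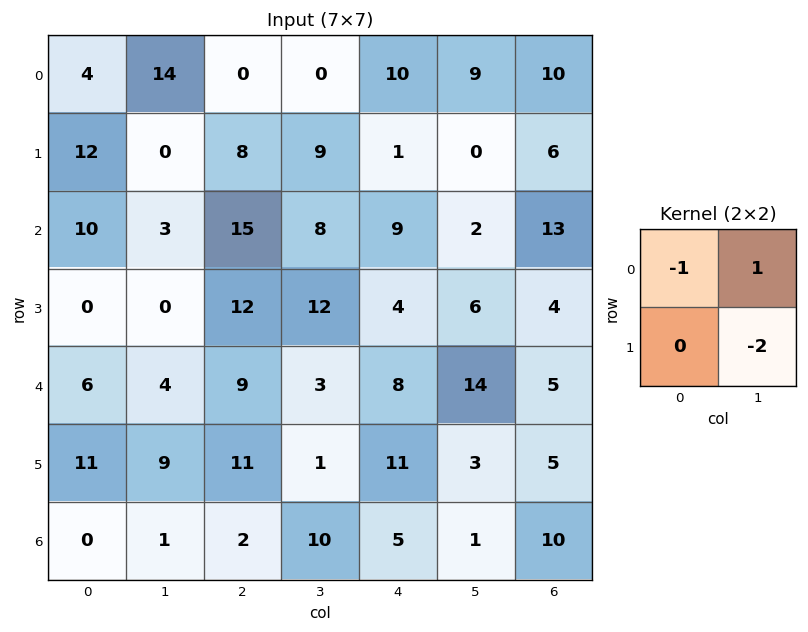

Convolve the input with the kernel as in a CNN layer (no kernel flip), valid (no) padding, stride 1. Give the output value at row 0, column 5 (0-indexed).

-11

The receptive field on the input at this output position is [9 10 / 0 6]. Elementwise product with the kernel and sum: 9·-1 + 10·1 + 6·-2.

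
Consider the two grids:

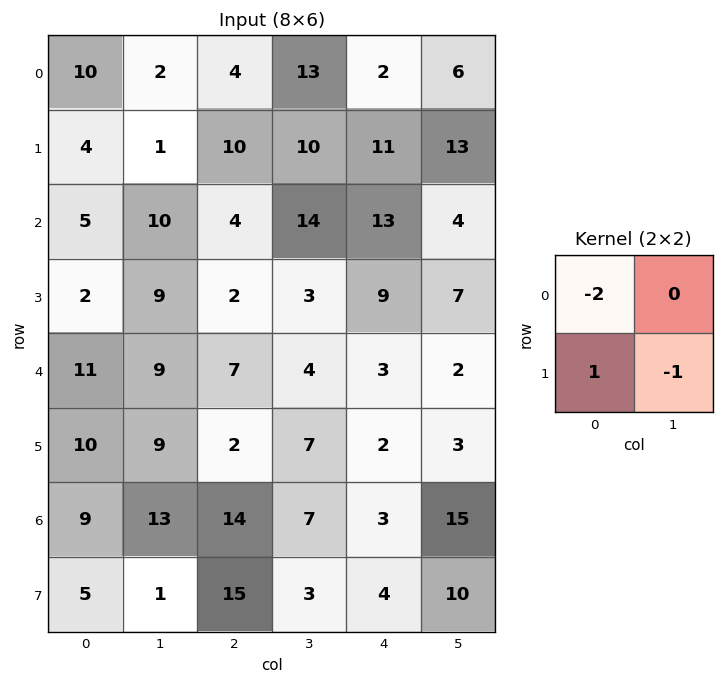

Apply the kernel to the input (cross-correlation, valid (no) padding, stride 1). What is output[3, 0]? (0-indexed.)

-2

The receptive field on the input at this output position is [2 9 / 11 9]. Elementwise product with the kernel and sum: 2·-2 + 11·1 + 9·-1.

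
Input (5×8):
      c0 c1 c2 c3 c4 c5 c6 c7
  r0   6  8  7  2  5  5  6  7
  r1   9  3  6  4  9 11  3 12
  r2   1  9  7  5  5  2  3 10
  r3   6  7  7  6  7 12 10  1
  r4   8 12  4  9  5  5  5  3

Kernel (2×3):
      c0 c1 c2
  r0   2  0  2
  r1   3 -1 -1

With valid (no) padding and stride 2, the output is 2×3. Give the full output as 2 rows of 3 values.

44 29 35
20 32 15

Output[0,0]: The receptive field on the input at this output position is [6 8 7 / 9 3 6]. Elementwise product with the kernel and sum: 6·2 + 7·2 + 9·3 + 3·-1 + 6·-1.
Output[0,1]: The receptive field on the input at this output position is [7 2 5 / 6 4 9]. Elementwise product with the kernel and sum: 7·2 + 5·2 + 6·3 + 4·-1 + 9·-1.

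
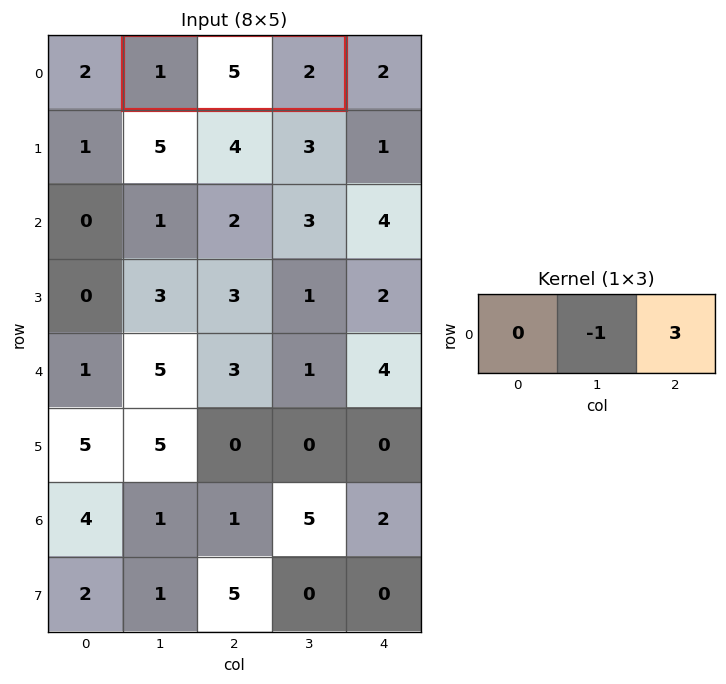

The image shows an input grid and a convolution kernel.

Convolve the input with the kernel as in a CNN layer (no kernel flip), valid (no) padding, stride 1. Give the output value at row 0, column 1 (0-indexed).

1

The receptive field on the input at this output position is [1 5 2]. Elementwise product with the kernel and sum: 5·-1 + 2·3.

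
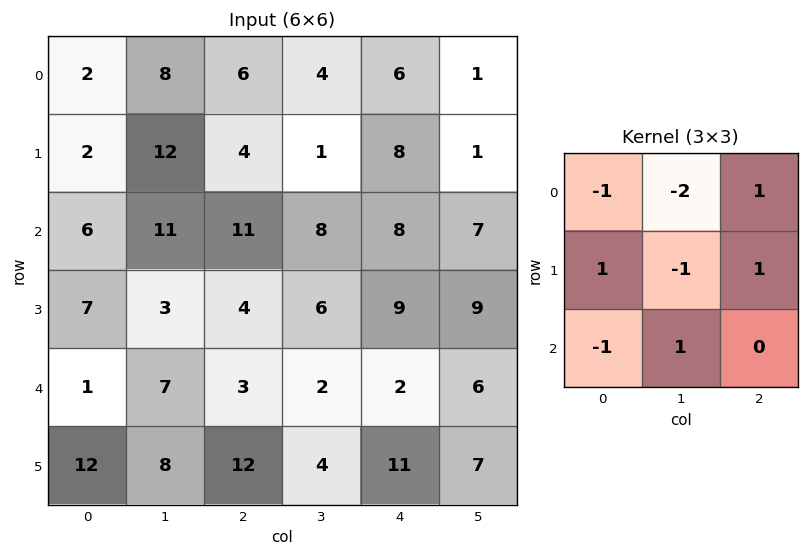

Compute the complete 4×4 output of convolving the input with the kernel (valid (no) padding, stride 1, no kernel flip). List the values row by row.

-13 -7 0 -21
-20 -10 15 -6
-3 -24 -13 -11
-16 5 -12 -2

Output[0,0]: The receptive field on the input at this output position is [2 8 6 / 2 12 4 / 6 11 11]. Elementwise product with the kernel and sum: 2·-1 + 8·-2 + 6·1 + 2·1 + 12·-1 + 4·1 + 6·-1 + 11·1.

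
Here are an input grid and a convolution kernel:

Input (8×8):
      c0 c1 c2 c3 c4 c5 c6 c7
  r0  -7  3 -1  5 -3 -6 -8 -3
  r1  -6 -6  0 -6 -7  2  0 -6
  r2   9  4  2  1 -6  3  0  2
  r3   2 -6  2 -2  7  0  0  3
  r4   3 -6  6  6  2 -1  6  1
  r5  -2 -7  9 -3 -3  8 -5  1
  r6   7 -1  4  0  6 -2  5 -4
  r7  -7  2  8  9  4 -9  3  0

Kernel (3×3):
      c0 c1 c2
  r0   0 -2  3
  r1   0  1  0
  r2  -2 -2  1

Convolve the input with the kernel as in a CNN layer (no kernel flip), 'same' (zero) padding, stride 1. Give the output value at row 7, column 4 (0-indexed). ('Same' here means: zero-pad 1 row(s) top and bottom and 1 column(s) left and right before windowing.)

The receptive field on the zero-padded input at this output position is [0 6 -2 / 9 4 -9 / 0 0 0]. Elementwise product with the kernel and sum: 6·-2 + -2·3 + 4·1 + 0·-2 + 0·-2 + 0·1.

-14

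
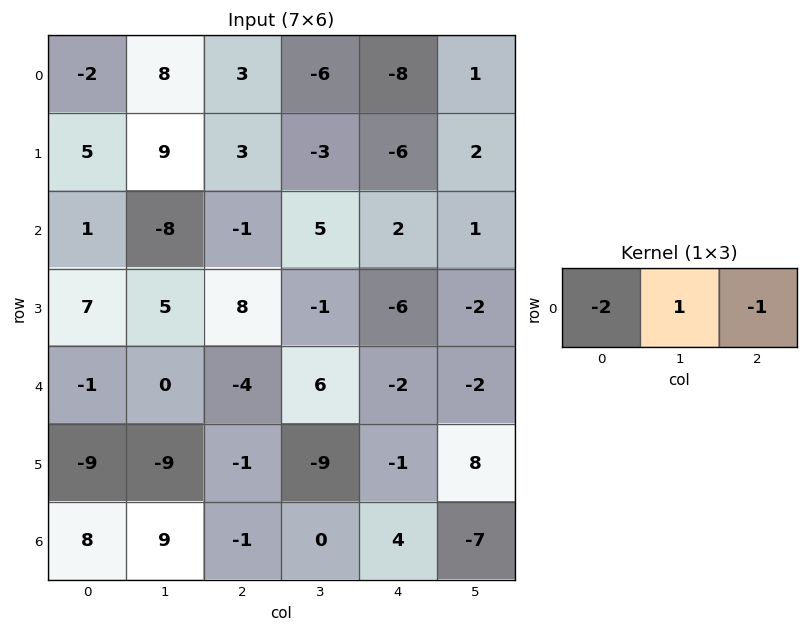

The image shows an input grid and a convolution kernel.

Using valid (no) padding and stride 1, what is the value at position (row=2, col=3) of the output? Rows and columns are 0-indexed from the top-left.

-9

The receptive field on the input at this output position is [5 2 1]. Elementwise product with the kernel and sum: 5·-2 + 2·1 + 1·-1.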